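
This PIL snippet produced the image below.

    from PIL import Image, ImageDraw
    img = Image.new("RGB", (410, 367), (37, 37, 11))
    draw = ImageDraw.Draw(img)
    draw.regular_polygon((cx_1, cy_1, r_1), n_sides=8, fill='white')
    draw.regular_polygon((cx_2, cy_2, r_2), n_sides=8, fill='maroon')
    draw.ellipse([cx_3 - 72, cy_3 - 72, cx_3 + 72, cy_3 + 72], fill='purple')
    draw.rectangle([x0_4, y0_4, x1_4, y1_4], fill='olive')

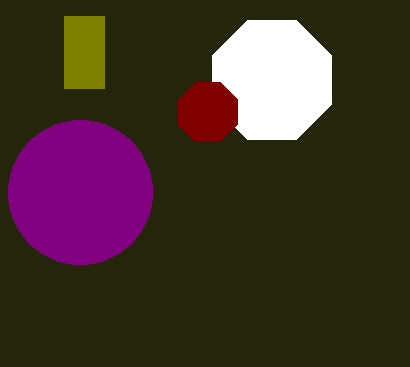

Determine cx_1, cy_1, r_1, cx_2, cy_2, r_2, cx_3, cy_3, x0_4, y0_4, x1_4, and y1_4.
cx_1 = 272, cy_1 = 80, r_1 = 64, cx_2 = 208, cy_2 = 112, r_2 = 32, cx_3 = 80, cy_3 = 192, x0_4 = 64, y0_4 = 16, x1_4 = 104, y1_4 = 88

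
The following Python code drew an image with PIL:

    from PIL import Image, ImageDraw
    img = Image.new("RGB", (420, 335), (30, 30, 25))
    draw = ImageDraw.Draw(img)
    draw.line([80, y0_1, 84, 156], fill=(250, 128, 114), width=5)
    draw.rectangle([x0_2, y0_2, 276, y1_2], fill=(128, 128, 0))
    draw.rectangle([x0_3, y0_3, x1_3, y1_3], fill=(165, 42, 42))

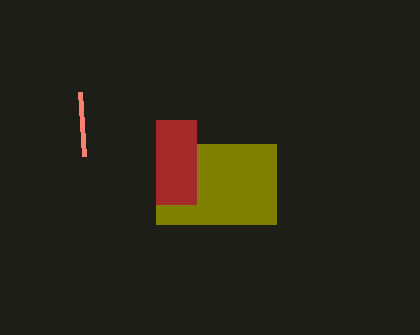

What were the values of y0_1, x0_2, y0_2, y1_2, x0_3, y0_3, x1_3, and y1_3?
y0_1 = 92
x0_2 = 156
y0_2 = 144
y1_2 = 224
x0_3 = 156
y0_3 = 120
x1_3 = 196
y1_3 = 204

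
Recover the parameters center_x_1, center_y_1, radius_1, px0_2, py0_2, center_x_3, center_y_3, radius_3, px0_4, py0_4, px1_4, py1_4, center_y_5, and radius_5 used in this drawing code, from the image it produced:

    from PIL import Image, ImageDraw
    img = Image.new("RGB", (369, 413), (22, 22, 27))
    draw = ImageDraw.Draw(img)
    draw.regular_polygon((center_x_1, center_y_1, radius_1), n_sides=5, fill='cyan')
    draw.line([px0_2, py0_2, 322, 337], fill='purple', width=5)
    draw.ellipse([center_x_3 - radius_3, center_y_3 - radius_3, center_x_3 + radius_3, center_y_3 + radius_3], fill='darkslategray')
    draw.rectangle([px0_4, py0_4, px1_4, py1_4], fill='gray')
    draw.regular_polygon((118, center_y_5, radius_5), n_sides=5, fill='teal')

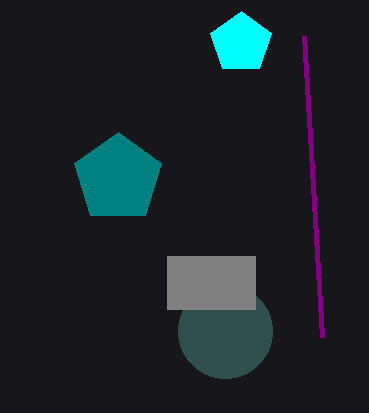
center_x_1 = 241; center_y_1 = 43; radius_1 = 32; px0_2 = 304; py0_2 = 36; center_x_3 = 225; center_y_3 = 331; radius_3 = 47; px0_4 = 167; py0_4 = 256; px1_4 = 255; py1_4 = 309; center_y_5 = 178; radius_5 = 46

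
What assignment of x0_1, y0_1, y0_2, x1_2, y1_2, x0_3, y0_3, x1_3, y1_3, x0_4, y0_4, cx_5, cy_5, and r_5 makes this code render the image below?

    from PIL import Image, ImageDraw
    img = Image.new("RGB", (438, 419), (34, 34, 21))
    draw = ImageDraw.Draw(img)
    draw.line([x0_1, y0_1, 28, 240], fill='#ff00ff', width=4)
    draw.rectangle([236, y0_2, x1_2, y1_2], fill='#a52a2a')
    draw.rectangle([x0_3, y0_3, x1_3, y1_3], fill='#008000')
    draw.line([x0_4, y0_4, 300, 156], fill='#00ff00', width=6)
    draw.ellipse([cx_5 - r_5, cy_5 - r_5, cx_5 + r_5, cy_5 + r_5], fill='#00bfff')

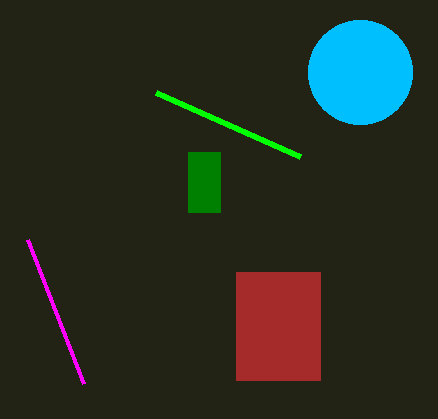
x0_1 = 84
y0_1 = 384
y0_2 = 272
x1_2 = 320
y1_2 = 380
x0_3 = 188
y0_3 = 152
x1_3 = 220
y1_3 = 212
x0_4 = 156
y0_4 = 92
cx_5 = 360
cy_5 = 72
r_5 = 52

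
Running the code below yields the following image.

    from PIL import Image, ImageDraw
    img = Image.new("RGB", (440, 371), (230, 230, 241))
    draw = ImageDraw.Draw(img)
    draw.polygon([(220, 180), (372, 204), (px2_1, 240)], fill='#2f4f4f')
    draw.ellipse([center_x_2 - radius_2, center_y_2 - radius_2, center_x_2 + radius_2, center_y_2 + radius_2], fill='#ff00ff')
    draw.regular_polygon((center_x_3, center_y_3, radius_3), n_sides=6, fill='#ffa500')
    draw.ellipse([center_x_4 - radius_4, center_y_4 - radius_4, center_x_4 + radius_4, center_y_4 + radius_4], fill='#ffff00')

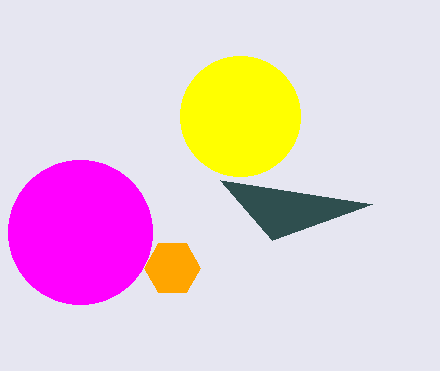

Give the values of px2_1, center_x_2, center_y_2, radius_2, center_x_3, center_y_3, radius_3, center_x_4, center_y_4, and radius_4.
px2_1 = 272; center_x_2 = 80; center_y_2 = 232; radius_2 = 72; center_x_3 = 172; center_y_3 = 268; radius_3 = 28; center_x_4 = 240; center_y_4 = 116; radius_4 = 60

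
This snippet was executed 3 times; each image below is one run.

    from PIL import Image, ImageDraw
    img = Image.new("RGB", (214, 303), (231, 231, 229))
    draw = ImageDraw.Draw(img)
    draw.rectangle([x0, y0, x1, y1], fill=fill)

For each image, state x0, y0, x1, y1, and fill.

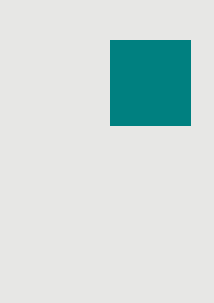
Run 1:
x0 = 110
y0 = 40
x1 = 190
y1 = 125
fill = 'teal'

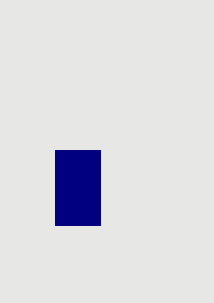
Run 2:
x0 = 55, y0 = 150, x1 = 100, y1 = 225, fill = 'navy'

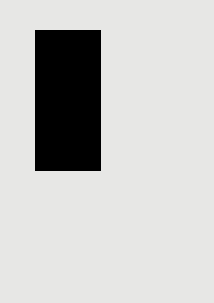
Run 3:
x0 = 35; y0 = 30; x1 = 100; y1 = 170; fill = 'black'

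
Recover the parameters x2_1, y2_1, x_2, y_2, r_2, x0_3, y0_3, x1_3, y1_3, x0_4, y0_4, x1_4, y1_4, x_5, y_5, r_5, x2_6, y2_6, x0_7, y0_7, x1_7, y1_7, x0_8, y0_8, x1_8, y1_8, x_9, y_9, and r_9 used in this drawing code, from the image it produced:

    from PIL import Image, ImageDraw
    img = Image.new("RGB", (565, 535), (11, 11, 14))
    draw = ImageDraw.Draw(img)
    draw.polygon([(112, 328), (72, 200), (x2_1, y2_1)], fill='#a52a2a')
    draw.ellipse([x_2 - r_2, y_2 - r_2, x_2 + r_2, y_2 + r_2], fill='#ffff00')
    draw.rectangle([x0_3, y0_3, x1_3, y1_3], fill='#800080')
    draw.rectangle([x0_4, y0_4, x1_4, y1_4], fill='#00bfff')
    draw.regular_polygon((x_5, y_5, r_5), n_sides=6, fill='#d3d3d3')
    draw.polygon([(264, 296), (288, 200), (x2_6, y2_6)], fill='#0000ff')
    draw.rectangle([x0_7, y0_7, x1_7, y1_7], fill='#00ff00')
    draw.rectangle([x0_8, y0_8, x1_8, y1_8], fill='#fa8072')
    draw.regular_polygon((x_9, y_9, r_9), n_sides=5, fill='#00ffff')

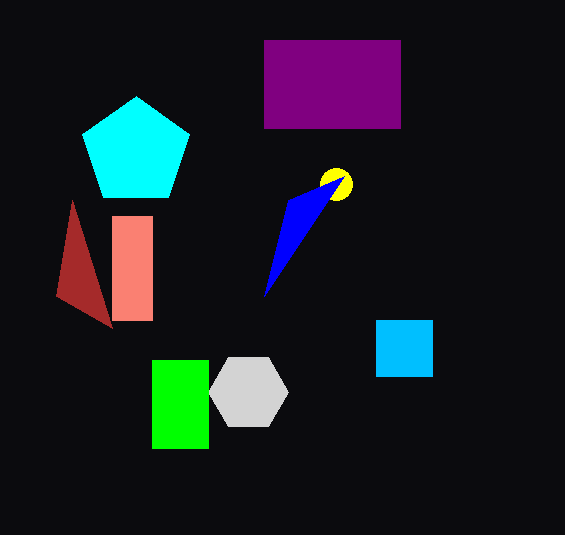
x2_1 = 56, y2_1 = 296, x_2 = 336, y_2 = 184, r_2 = 16, x0_3 = 264, y0_3 = 40, x1_3 = 400, y1_3 = 128, x0_4 = 376, y0_4 = 320, x1_4 = 432, y1_4 = 376, x_5 = 248, y_5 = 392, r_5 = 40, x2_6 = 344, y2_6 = 176, x0_7 = 152, y0_7 = 360, x1_7 = 208, y1_7 = 448, x0_8 = 112, y0_8 = 216, x1_8 = 152, y1_8 = 320, x_9 = 136, y_9 = 152, r_9 = 56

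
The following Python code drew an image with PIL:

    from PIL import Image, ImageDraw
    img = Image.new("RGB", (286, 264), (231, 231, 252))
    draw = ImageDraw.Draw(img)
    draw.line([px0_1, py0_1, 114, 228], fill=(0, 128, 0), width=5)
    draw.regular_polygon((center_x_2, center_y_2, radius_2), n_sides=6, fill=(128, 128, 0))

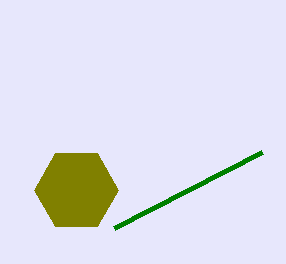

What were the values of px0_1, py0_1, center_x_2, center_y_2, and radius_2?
px0_1 = 262; py0_1 = 152; center_x_2 = 76; center_y_2 = 190; radius_2 = 42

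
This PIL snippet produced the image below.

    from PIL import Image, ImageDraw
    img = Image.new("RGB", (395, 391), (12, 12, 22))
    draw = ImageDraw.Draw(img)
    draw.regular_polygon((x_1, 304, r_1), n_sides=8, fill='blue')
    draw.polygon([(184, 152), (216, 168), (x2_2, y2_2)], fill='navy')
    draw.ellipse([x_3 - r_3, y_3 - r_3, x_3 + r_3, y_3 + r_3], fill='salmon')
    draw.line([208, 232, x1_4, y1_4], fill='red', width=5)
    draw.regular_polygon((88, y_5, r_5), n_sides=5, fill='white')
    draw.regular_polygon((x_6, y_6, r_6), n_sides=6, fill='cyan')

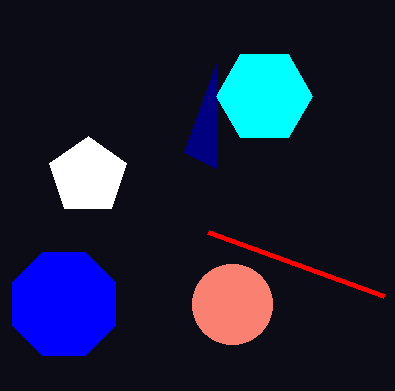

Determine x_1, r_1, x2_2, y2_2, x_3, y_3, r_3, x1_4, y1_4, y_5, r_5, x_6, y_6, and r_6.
x_1 = 64, r_1 = 56, x2_2 = 216, y2_2 = 64, x_3 = 232, y_3 = 304, r_3 = 40, x1_4 = 384, y1_4 = 296, y_5 = 176, r_5 = 40, x_6 = 264, y_6 = 96, r_6 = 48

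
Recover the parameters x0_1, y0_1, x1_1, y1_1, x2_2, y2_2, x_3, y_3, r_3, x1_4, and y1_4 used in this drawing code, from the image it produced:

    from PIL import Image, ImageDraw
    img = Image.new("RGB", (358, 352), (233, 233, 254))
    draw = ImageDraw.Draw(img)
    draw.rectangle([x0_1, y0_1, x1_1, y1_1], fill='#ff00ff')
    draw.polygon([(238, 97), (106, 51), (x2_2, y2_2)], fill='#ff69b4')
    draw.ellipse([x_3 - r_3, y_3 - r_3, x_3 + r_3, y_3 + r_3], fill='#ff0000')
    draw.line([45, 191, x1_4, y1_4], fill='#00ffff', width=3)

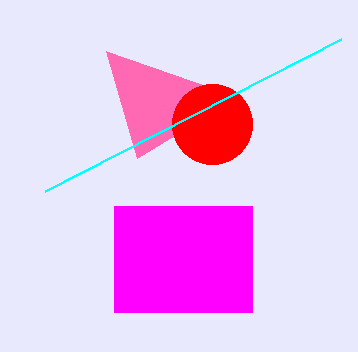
x0_1 = 114; y0_1 = 206; x1_1 = 252; y1_1 = 312; x2_2 = 137; y2_2 = 158; x_3 = 212; y_3 = 124; r_3 = 40; x1_4 = 341; y1_4 = 39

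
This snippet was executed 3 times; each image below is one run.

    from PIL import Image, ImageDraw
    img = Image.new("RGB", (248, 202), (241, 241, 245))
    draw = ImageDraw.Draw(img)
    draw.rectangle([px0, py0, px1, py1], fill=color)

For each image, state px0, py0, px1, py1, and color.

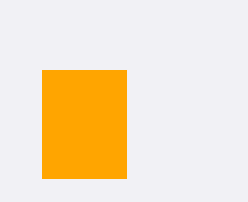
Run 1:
px0 = 42, py0 = 70, px1 = 126, py1 = 178, color = 'orange'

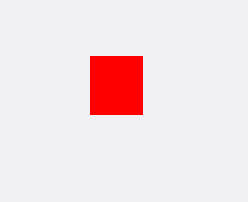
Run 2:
px0 = 90
py0 = 56
px1 = 142
py1 = 114
color = 'red'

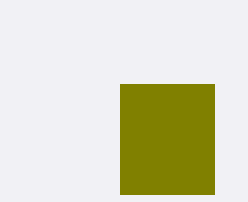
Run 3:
px0 = 120, py0 = 84, px1 = 214, py1 = 194, color = 'olive'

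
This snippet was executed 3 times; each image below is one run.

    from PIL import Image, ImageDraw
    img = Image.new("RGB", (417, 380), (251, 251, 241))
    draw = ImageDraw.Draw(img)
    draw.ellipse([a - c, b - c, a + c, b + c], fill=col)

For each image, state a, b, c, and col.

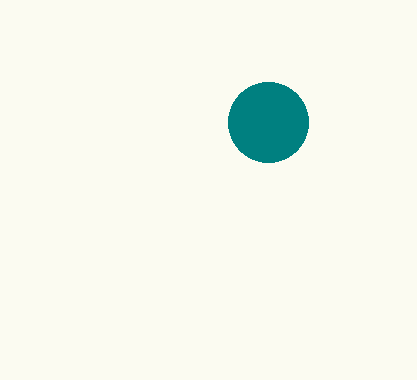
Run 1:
a = 268, b = 122, c = 40, col = 'teal'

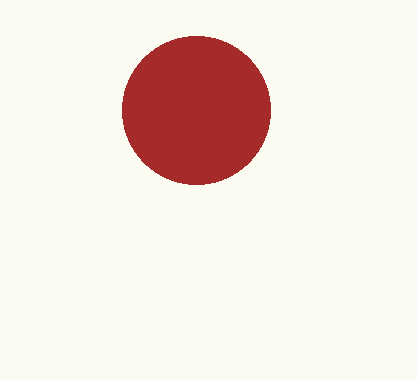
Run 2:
a = 196, b = 110, c = 74, col = 'brown'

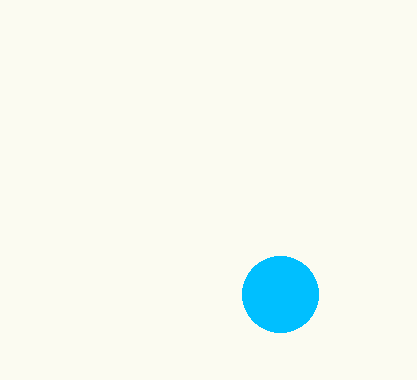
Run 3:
a = 280
b = 294
c = 38
col = 'deepskyblue'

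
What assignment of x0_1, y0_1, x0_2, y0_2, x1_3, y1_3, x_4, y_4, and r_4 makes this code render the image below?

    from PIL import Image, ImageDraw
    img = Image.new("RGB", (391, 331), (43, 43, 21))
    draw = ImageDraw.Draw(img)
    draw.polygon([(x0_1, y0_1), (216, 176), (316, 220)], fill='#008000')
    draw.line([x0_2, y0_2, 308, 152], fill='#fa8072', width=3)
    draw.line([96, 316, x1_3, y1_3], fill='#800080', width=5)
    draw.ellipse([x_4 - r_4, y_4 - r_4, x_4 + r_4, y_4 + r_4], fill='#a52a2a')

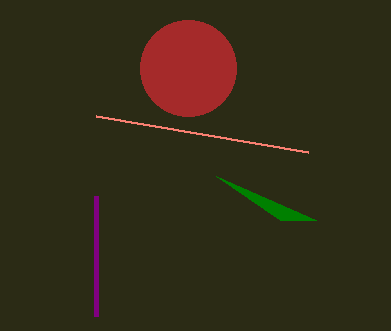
x0_1 = 280, y0_1 = 220, x0_2 = 96, y0_2 = 116, x1_3 = 96, y1_3 = 196, x_4 = 188, y_4 = 68, r_4 = 48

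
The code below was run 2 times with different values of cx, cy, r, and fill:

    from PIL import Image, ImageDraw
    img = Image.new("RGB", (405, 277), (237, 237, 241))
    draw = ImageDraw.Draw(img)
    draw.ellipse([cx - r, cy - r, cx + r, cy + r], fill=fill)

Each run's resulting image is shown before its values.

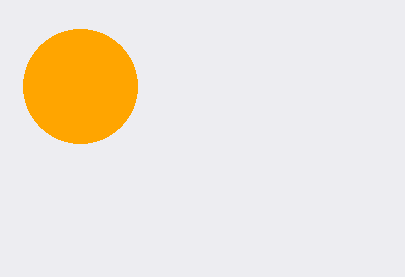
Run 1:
cx = 80
cy = 86
r = 57
fill = 'orange'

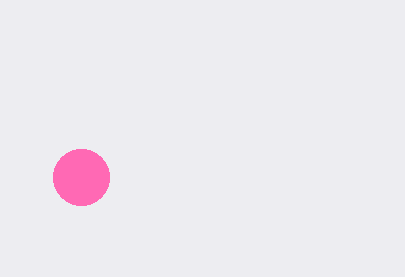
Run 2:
cx = 81, cy = 177, r = 28, fill = 'hotpink'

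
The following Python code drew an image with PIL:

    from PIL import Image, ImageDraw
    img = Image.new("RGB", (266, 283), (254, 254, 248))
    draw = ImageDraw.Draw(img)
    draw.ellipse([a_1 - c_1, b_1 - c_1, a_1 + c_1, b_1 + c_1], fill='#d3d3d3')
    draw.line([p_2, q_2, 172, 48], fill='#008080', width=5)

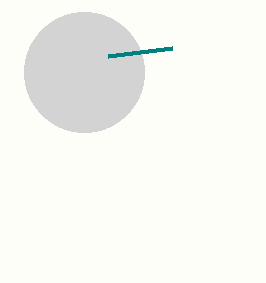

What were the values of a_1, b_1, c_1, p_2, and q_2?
a_1 = 84
b_1 = 72
c_1 = 60
p_2 = 108
q_2 = 56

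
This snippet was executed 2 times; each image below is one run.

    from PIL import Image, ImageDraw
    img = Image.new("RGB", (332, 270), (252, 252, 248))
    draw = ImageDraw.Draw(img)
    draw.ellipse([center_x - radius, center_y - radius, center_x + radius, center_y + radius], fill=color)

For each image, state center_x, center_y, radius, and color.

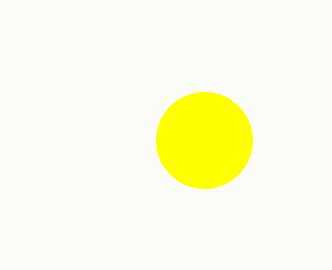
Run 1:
center_x = 204
center_y = 140
radius = 48
color = 'yellow'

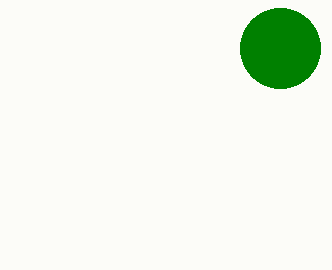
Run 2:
center_x = 280, center_y = 48, radius = 40, color = 'green'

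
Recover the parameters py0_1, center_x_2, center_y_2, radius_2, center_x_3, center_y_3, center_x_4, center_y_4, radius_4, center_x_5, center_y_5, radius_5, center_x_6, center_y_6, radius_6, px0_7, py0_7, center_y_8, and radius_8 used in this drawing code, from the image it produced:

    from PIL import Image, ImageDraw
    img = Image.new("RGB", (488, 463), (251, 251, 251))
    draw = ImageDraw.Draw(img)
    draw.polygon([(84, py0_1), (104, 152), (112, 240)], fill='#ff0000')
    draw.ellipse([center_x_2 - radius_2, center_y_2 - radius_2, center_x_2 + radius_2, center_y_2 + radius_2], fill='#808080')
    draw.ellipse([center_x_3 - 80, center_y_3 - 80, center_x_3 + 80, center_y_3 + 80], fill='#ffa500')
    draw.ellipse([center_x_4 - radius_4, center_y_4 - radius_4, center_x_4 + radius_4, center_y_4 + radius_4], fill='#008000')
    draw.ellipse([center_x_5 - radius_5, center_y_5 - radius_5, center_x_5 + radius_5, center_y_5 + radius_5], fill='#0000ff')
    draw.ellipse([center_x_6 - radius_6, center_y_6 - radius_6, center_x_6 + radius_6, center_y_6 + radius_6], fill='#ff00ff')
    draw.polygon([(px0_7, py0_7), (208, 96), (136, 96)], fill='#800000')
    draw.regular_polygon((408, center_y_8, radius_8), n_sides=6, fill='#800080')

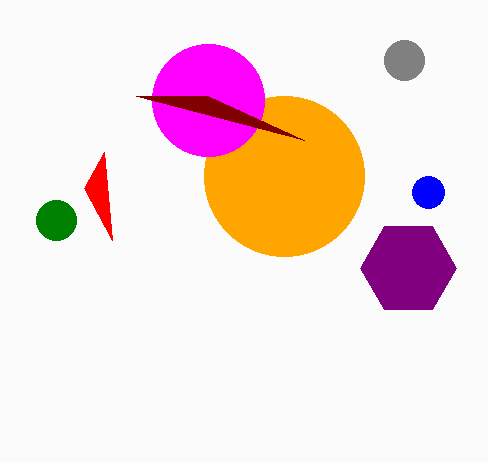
py0_1 = 188
center_x_2 = 404
center_y_2 = 60
radius_2 = 20
center_x_3 = 284
center_y_3 = 176
center_x_4 = 56
center_y_4 = 220
radius_4 = 20
center_x_5 = 428
center_y_5 = 192
radius_5 = 16
center_x_6 = 208
center_y_6 = 100
radius_6 = 56
px0_7 = 304
py0_7 = 140
center_y_8 = 268
radius_8 = 48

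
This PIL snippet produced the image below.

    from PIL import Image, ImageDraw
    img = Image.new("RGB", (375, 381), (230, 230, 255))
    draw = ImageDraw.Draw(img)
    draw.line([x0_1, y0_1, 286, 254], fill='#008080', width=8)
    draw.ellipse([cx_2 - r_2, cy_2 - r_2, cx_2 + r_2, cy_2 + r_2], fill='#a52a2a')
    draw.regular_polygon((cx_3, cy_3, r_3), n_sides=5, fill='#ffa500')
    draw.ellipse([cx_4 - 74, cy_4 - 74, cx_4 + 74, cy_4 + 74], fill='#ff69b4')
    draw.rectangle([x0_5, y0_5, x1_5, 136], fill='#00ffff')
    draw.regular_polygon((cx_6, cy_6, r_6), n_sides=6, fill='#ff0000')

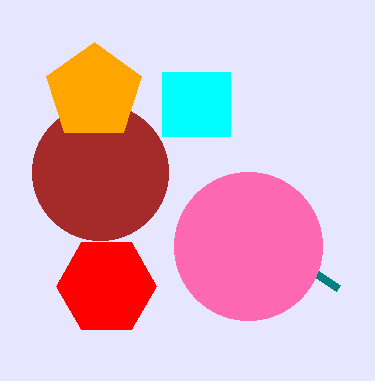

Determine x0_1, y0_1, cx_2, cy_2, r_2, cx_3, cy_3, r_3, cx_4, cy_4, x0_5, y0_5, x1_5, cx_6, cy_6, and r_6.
x0_1 = 338, y0_1 = 288, cx_2 = 100, cy_2 = 172, r_2 = 68, cx_3 = 94, cy_3 = 92, r_3 = 50, cx_4 = 248, cy_4 = 246, x0_5 = 162, y0_5 = 72, x1_5 = 230, cx_6 = 106, cy_6 = 286, r_6 = 50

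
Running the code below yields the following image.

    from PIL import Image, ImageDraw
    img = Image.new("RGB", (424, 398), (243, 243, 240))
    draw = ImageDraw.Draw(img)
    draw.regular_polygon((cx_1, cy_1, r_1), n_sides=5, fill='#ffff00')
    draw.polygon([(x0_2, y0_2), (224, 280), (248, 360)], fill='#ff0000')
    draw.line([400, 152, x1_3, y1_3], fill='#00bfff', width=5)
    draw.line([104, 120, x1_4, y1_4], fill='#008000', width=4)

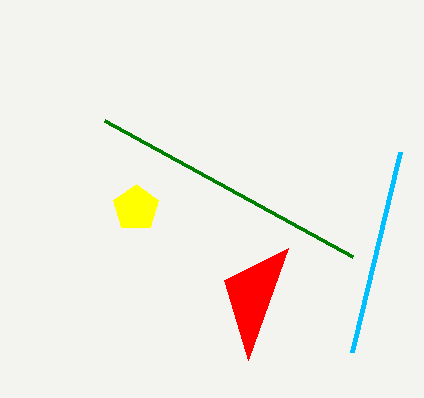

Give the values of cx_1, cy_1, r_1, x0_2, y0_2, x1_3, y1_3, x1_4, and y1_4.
cx_1 = 136; cy_1 = 208; r_1 = 24; x0_2 = 288; y0_2 = 248; x1_3 = 352; y1_3 = 352; x1_4 = 352; y1_4 = 256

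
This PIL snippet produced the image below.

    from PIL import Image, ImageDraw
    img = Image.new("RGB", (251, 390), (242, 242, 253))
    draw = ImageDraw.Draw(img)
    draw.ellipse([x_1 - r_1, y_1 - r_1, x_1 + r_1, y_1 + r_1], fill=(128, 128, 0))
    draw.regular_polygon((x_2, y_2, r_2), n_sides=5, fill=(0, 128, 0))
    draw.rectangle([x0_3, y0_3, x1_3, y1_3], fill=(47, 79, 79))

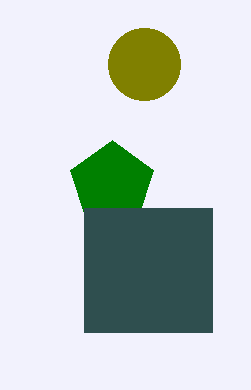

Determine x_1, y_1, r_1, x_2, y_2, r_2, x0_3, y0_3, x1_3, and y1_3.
x_1 = 144
y_1 = 64
r_1 = 36
x_2 = 112
y_2 = 184
r_2 = 44
x0_3 = 84
y0_3 = 208
x1_3 = 212
y1_3 = 332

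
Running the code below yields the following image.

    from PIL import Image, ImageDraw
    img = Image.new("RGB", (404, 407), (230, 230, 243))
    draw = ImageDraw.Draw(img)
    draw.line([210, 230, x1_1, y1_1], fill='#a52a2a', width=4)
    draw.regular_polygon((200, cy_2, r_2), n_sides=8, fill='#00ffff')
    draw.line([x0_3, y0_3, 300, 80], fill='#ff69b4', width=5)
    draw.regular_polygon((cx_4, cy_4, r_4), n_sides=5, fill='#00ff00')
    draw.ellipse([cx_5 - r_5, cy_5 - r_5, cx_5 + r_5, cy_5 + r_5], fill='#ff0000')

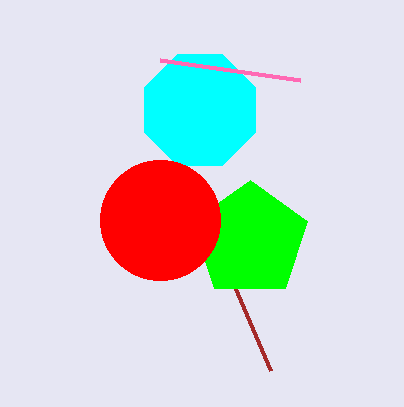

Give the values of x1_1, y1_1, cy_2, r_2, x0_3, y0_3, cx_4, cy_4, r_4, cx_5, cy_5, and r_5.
x1_1 = 270; y1_1 = 370; cy_2 = 110; r_2 = 60; x0_3 = 160; y0_3 = 60; cx_4 = 250; cy_4 = 240; r_4 = 60; cx_5 = 160; cy_5 = 220; r_5 = 60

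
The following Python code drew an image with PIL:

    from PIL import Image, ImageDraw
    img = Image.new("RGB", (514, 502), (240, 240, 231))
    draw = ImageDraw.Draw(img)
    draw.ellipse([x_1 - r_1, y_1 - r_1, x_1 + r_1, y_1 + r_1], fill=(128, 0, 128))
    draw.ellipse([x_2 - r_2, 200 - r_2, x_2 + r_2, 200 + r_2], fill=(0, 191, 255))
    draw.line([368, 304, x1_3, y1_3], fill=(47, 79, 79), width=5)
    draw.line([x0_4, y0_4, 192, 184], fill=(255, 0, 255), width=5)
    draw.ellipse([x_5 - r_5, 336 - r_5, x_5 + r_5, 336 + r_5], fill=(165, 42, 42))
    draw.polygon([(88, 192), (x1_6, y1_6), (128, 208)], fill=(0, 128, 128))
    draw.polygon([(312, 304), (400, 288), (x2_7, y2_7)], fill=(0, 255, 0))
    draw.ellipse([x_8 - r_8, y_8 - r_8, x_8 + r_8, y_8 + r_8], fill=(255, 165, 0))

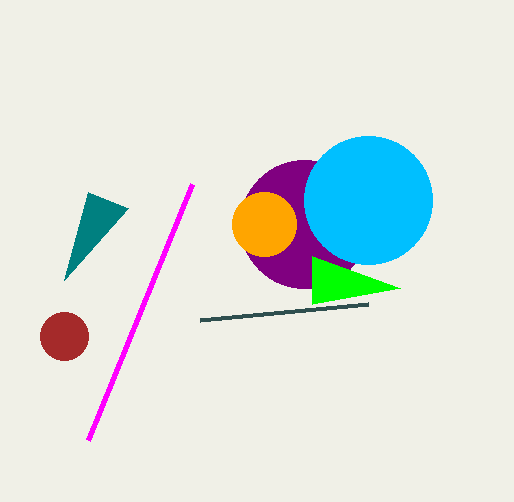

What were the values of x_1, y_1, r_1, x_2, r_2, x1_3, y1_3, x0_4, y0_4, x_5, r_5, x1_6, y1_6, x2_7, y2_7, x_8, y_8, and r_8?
x_1 = 304
y_1 = 224
r_1 = 64
x_2 = 368
r_2 = 64
x1_3 = 200
y1_3 = 320
x0_4 = 88
y0_4 = 440
x_5 = 64
r_5 = 24
x1_6 = 64
y1_6 = 280
x2_7 = 312
y2_7 = 256
x_8 = 264
y_8 = 224
r_8 = 32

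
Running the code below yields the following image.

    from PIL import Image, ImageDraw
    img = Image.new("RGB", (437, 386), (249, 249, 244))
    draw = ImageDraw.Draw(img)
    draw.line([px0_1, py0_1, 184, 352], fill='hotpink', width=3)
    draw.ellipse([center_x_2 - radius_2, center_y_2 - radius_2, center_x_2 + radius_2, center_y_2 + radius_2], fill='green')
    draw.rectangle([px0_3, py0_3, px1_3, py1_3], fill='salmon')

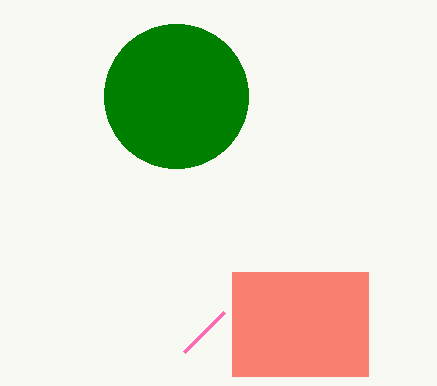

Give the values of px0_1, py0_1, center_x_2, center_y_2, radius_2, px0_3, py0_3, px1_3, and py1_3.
px0_1 = 224; py0_1 = 312; center_x_2 = 176; center_y_2 = 96; radius_2 = 72; px0_3 = 232; py0_3 = 272; px1_3 = 368; py1_3 = 376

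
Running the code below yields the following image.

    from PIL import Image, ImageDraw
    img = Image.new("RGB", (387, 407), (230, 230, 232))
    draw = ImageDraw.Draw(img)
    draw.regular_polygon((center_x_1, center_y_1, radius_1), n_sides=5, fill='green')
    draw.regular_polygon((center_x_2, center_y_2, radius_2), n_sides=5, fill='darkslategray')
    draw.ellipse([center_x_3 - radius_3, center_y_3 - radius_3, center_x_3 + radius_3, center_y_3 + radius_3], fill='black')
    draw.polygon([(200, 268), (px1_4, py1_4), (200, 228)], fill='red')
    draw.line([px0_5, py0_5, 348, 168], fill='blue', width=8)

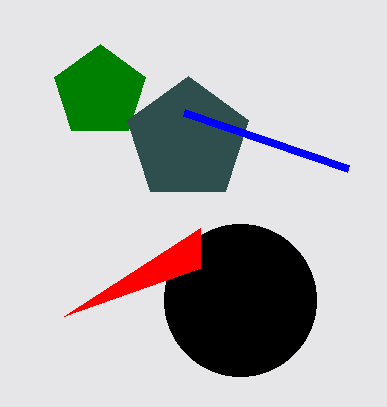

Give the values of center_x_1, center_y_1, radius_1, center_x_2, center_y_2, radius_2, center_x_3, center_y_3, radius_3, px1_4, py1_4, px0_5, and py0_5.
center_x_1 = 100
center_y_1 = 92
radius_1 = 48
center_x_2 = 188
center_y_2 = 140
radius_2 = 64
center_x_3 = 240
center_y_3 = 300
radius_3 = 76
px1_4 = 64
py1_4 = 316
px0_5 = 184
py0_5 = 112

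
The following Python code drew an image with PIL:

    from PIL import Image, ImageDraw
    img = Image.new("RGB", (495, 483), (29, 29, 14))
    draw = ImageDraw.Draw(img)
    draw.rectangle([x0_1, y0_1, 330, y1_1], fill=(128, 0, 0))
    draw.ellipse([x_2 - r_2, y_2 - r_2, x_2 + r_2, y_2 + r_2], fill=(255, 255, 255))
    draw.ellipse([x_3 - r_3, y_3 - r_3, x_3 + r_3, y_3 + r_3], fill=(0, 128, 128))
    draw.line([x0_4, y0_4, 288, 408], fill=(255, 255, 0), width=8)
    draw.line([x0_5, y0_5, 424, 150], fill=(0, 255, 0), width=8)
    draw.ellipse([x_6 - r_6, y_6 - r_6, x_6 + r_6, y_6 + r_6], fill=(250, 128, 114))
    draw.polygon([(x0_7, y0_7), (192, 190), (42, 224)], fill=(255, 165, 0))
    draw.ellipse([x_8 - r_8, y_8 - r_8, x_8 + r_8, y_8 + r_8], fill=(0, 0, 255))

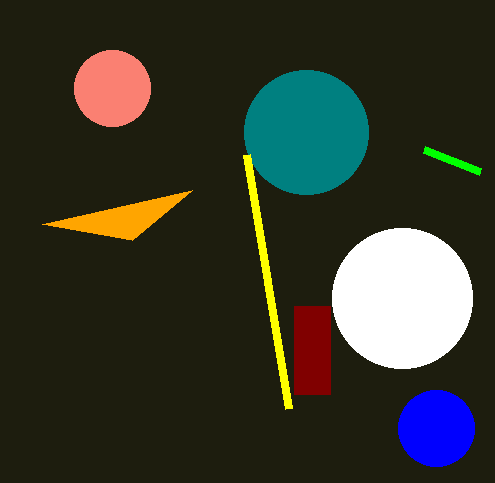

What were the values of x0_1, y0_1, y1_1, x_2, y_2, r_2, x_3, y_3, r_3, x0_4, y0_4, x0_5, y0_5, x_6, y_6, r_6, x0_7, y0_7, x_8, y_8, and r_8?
x0_1 = 294, y0_1 = 306, y1_1 = 394, x_2 = 402, y_2 = 298, r_2 = 70, x_3 = 306, y_3 = 132, r_3 = 62, x0_4 = 246, y0_4 = 154, x0_5 = 480, y0_5 = 172, x_6 = 112, y_6 = 88, r_6 = 38, x0_7 = 132, y0_7 = 240, x_8 = 436, y_8 = 428, r_8 = 38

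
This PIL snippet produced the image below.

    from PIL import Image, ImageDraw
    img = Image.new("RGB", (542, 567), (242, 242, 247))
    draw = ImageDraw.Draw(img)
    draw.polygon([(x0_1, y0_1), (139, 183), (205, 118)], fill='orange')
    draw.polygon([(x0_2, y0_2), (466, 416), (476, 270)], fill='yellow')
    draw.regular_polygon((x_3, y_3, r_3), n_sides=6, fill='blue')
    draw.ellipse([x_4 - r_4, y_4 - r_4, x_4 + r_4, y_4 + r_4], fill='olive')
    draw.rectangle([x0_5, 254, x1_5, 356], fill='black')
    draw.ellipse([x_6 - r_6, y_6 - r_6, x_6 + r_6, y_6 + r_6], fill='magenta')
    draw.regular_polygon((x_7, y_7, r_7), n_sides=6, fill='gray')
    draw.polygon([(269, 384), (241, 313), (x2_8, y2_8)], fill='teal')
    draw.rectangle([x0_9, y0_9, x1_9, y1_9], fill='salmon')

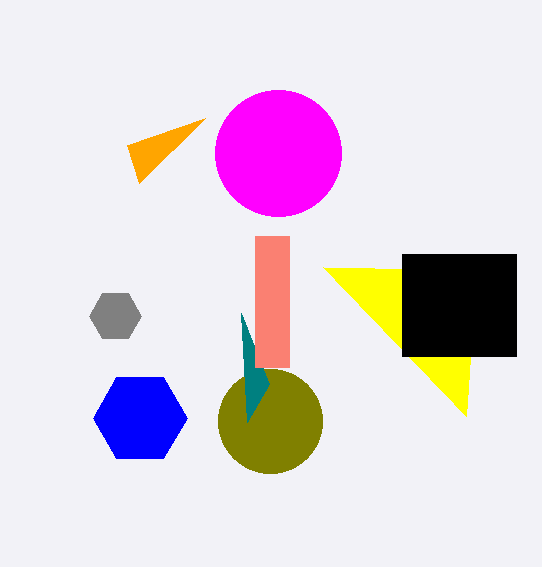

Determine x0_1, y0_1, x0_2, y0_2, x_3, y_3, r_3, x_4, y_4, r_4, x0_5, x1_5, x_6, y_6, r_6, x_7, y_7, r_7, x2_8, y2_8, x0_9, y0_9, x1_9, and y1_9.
x0_1 = 127; y0_1 = 145; x0_2 = 323; y0_2 = 267; x_3 = 140; y_3 = 418; r_3 = 47; x_4 = 270; y_4 = 421; r_4 = 52; x0_5 = 402; x1_5 = 516; x_6 = 278; y_6 = 153; r_6 = 63; x_7 = 115; y_7 = 316; r_7 = 26; x2_8 = 247; y2_8 = 422; x0_9 = 255; y0_9 = 236; x1_9 = 289; y1_9 = 367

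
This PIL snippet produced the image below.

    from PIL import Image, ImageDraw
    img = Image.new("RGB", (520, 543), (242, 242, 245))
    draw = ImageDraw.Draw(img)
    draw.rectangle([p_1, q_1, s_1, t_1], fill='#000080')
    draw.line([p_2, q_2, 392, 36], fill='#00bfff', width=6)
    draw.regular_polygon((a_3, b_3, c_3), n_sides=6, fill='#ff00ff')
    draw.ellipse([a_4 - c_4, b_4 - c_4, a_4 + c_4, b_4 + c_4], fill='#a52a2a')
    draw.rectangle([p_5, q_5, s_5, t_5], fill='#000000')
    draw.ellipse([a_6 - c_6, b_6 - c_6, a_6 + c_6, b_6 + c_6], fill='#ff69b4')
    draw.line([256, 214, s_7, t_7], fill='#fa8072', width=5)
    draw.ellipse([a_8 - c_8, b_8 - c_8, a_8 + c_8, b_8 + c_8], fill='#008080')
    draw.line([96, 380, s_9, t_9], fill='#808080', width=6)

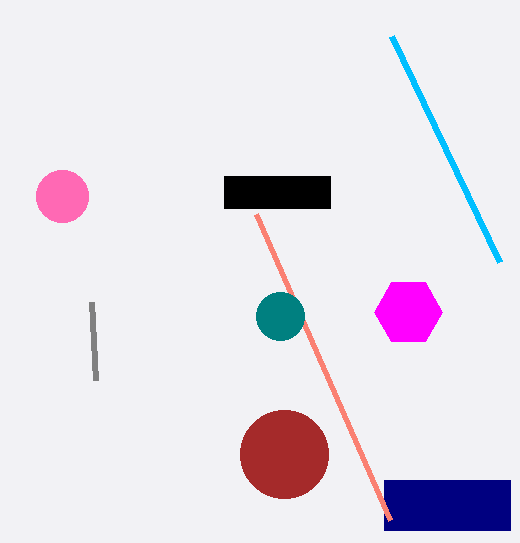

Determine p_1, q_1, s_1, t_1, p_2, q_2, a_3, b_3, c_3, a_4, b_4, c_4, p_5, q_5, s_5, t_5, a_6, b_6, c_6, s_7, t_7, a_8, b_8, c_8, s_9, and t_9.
p_1 = 384
q_1 = 480
s_1 = 510
t_1 = 530
p_2 = 500
q_2 = 262
a_3 = 408
b_3 = 312
c_3 = 34
a_4 = 284
b_4 = 454
c_4 = 44
p_5 = 224
q_5 = 176
s_5 = 330
t_5 = 208
a_6 = 62
b_6 = 196
c_6 = 26
s_7 = 390
t_7 = 520
a_8 = 280
b_8 = 316
c_8 = 24
s_9 = 92
t_9 = 302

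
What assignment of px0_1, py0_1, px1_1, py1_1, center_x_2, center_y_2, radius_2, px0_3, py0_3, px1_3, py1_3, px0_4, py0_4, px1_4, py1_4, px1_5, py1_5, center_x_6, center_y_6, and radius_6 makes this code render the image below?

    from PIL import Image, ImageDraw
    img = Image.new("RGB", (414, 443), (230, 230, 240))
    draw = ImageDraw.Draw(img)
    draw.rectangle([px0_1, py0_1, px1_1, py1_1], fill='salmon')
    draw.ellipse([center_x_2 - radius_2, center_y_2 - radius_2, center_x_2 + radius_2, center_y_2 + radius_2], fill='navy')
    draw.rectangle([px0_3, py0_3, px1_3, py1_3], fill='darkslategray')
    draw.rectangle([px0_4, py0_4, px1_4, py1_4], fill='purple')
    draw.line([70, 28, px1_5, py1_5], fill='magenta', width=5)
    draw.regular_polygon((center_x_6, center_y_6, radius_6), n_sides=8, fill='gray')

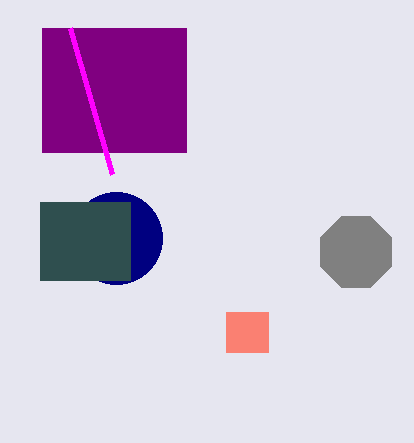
px0_1 = 226
py0_1 = 312
px1_1 = 268
py1_1 = 352
center_x_2 = 116
center_y_2 = 238
radius_2 = 46
px0_3 = 40
py0_3 = 202
px1_3 = 130
py1_3 = 280
px0_4 = 42
py0_4 = 28
px1_4 = 186
py1_4 = 152
px1_5 = 112
py1_5 = 174
center_x_6 = 356
center_y_6 = 252
radius_6 = 38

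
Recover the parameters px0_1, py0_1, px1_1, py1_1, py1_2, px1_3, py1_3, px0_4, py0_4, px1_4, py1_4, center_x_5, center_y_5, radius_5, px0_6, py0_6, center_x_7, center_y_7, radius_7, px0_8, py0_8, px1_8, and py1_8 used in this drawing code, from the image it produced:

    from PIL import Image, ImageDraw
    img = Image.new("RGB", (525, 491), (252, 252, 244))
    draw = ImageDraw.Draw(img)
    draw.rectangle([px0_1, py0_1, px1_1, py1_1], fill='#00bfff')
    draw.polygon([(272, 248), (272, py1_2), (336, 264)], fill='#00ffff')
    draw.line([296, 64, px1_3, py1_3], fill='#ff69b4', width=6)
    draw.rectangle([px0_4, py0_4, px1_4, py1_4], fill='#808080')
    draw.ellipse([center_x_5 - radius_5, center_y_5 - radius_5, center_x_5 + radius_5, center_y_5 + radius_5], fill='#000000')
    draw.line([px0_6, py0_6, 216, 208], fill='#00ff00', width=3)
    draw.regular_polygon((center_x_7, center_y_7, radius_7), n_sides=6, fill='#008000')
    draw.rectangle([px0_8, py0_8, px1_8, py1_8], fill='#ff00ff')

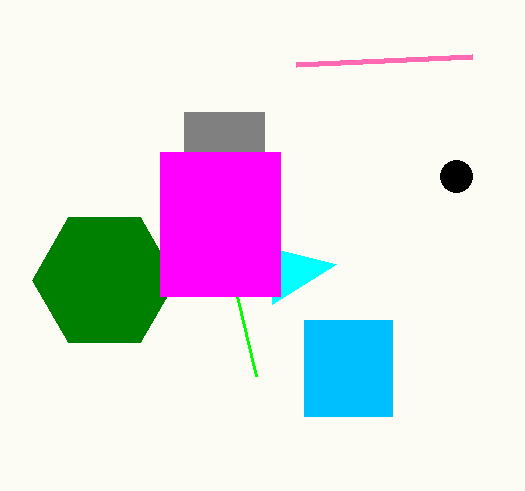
px0_1 = 304; py0_1 = 320; px1_1 = 392; py1_1 = 416; py1_2 = 304; px1_3 = 472; py1_3 = 56; px0_4 = 184; py0_4 = 112; px1_4 = 264; py1_4 = 152; center_x_5 = 456; center_y_5 = 176; radius_5 = 16; px0_6 = 256; py0_6 = 376; center_x_7 = 104; center_y_7 = 280; radius_7 = 72; px0_8 = 160; py0_8 = 152; px1_8 = 280; py1_8 = 296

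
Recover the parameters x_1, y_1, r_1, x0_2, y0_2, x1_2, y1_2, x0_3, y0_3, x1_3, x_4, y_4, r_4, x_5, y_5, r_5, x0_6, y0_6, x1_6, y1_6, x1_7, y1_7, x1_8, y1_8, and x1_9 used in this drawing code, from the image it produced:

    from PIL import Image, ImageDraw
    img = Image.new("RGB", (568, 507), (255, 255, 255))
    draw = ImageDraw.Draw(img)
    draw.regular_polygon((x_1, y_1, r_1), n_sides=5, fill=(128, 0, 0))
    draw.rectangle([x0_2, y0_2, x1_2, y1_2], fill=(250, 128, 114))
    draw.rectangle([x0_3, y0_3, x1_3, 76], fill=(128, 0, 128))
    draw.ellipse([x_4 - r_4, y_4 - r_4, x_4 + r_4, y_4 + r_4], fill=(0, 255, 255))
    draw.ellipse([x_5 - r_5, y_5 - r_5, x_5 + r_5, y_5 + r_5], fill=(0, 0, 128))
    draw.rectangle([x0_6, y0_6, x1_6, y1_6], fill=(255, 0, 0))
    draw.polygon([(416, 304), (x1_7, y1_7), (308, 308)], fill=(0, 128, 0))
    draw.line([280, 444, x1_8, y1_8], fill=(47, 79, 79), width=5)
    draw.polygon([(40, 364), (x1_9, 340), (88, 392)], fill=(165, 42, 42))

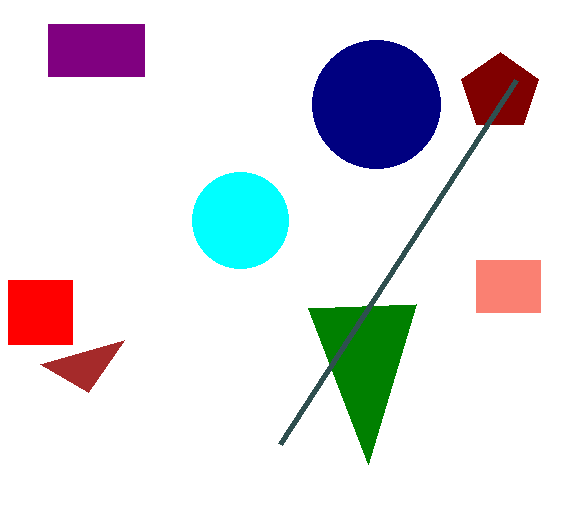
x_1 = 500; y_1 = 92; r_1 = 40; x0_2 = 476; y0_2 = 260; x1_2 = 540; y1_2 = 312; x0_3 = 48; y0_3 = 24; x1_3 = 144; x_4 = 240; y_4 = 220; r_4 = 48; x_5 = 376; y_5 = 104; r_5 = 64; x0_6 = 8; y0_6 = 280; x1_6 = 72; y1_6 = 344; x1_7 = 368; y1_7 = 464; x1_8 = 516; y1_8 = 80; x1_9 = 124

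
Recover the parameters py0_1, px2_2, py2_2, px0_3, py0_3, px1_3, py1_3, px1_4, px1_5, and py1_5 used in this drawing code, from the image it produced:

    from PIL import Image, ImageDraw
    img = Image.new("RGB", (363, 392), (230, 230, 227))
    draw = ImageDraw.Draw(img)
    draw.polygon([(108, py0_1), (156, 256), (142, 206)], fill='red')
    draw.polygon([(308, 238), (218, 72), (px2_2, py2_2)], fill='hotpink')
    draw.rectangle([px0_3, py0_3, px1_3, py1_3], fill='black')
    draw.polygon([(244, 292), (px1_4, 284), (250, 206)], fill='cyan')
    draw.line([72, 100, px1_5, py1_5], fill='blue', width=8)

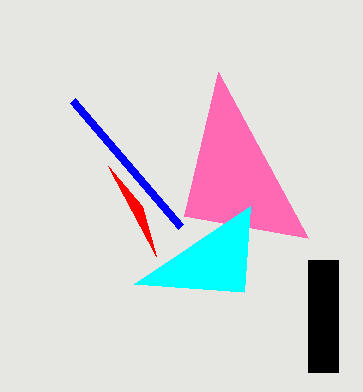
py0_1 = 166
px2_2 = 184
py2_2 = 216
px0_3 = 308
py0_3 = 260
px1_3 = 338
py1_3 = 372
px1_4 = 134
px1_5 = 180
py1_5 = 226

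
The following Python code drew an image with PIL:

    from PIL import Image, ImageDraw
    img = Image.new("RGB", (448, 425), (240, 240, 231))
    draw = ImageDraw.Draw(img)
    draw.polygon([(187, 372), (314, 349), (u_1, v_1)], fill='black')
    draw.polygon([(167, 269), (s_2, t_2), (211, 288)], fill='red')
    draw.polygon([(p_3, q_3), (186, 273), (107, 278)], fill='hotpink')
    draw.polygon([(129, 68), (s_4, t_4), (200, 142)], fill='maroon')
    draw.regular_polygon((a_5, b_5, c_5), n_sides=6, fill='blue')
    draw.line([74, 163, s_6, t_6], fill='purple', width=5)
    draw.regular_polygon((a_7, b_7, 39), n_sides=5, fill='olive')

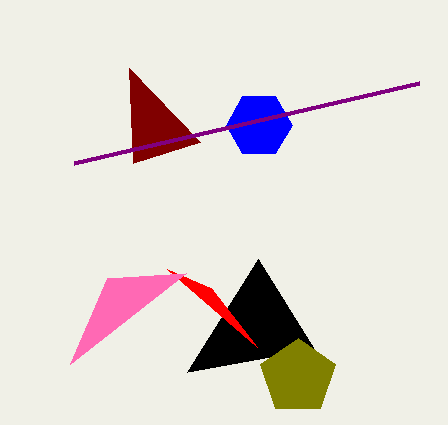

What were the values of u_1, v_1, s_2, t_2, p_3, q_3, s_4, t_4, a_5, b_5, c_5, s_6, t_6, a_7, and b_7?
u_1 = 258
v_1 = 259
s_2 = 257
t_2 = 347
p_3 = 70
q_3 = 364
s_4 = 133
t_4 = 163
a_5 = 259
b_5 = 125
c_5 = 33
s_6 = 419
t_6 = 83
a_7 = 298
b_7 = 377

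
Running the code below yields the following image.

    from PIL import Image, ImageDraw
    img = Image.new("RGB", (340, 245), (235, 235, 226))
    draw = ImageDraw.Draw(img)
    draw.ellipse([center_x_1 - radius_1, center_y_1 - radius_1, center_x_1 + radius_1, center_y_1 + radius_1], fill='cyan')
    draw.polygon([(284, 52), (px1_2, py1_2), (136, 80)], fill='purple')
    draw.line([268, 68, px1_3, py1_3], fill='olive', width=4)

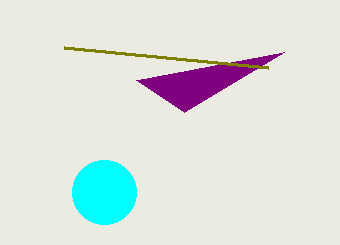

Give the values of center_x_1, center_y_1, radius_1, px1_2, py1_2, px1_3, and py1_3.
center_x_1 = 104; center_y_1 = 192; radius_1 = 32; px1_2 = 184; py1_2 = 112; px1_3 = 64; py1_3 = 48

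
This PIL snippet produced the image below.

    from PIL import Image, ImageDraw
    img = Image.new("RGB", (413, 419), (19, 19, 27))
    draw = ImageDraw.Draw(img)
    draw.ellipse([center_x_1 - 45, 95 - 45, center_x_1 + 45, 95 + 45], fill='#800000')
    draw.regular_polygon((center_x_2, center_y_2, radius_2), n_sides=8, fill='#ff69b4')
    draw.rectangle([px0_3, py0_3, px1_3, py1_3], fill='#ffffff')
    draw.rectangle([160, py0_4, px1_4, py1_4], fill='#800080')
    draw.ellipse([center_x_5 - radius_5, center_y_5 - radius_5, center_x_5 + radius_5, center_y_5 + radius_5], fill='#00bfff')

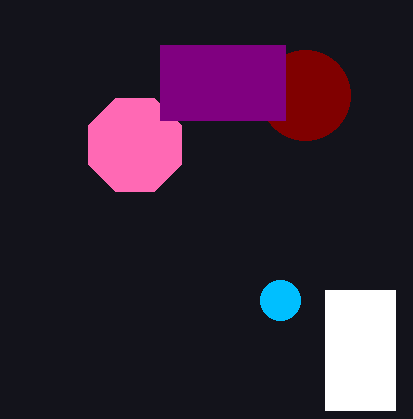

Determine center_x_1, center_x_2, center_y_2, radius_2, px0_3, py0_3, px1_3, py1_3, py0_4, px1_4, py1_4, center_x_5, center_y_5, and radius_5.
center_x_1 = 305; center_x_2 = 135; center_y_2 = 145; radius_2 = 50; px0_3 = 325; py0_3 = 290; px1_3 = 395; py1_3 = 410; py0_4 = 45; px1_4 = 285; py1_4 = 120; center_x_5 = 280; center_y_5 = 300; radius_5 = 20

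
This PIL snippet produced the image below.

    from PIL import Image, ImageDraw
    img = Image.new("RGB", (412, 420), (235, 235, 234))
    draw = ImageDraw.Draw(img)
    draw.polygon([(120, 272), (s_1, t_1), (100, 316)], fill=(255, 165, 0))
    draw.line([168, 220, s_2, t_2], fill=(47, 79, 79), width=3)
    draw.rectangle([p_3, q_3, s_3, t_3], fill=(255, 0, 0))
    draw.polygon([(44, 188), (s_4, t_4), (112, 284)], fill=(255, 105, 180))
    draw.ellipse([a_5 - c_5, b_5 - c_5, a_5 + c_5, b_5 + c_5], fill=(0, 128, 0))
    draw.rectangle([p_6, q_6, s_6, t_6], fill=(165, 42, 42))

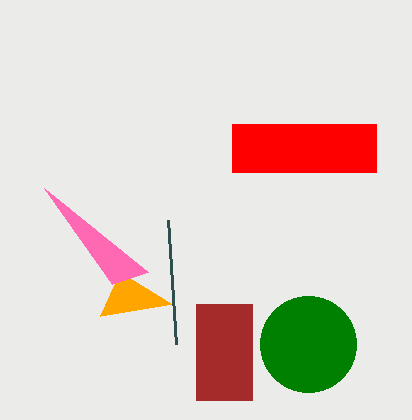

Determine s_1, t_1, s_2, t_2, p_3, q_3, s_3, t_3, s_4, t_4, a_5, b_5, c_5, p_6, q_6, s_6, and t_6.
s_1 = 172, t_1 = 304, s_2 = 176, t_2 = 344, p_3 = 232, q_3 = 124, s_3 = 376, t_3 = 172, s_4 = 148, t_4 = 272, a_5 = 308, b_5 = 344, c_5 = 48, p_6 = 196, q_6 = 304, s_6 = 252, t_6 = 400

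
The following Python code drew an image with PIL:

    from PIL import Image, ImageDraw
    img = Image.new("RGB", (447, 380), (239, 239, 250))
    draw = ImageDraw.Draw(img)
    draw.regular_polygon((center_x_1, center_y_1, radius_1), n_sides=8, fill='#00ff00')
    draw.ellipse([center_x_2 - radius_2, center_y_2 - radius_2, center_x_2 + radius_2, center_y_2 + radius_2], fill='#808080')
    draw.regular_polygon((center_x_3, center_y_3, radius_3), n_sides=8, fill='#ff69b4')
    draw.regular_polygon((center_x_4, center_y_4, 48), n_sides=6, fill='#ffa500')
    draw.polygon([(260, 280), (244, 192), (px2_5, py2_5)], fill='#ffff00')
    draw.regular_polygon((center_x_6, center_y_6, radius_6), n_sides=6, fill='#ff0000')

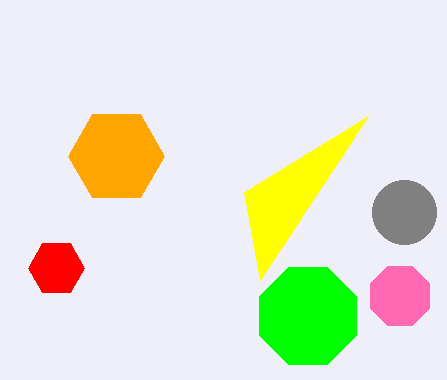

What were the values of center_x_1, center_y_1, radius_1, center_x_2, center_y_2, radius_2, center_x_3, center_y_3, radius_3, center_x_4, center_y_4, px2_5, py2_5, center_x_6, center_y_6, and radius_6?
center_x_1 = 308, center_y_1 = 316, radius_1 = 52, center_x_2 = 404, center_y_2 = 212, radius_2 = 32, center_x_3 = 400, center_y_3 = 296, radius_3 = 32, center_x_4 = 116, center_y_4 = 156, px2_5 = 368, py2_5 = 116, center_x_6 = 56, center_y_6 = 268, radius_6 = 28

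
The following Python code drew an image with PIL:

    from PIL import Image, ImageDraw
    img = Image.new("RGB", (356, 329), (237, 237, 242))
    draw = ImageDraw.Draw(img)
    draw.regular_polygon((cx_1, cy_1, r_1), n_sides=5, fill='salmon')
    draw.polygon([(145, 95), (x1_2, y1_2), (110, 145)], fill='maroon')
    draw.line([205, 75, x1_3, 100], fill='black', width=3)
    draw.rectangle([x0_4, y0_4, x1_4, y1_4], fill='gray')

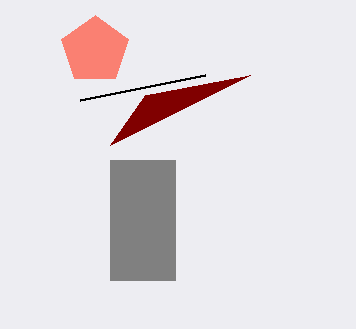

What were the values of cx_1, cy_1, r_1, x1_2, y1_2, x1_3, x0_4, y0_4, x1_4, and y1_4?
cx_1 = 95
cy_1 = 50
r_1 = 35
x1_2 = 250
y1_2 = 75
x1_3 = 80
x0_4 = 110
y0_4 = 160
x1_4 = 175
y1_4 = 280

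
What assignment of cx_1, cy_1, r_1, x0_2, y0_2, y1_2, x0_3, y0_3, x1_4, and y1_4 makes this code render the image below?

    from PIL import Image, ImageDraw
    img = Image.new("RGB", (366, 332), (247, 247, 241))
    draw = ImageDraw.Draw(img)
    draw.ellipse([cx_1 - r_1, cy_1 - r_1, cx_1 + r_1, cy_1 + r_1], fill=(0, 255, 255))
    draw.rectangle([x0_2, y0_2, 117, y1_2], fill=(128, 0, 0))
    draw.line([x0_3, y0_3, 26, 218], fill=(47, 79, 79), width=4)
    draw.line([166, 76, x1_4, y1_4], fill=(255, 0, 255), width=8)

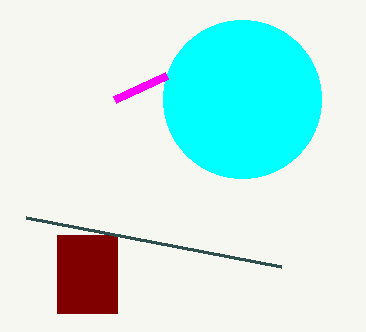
cx_1 = 242; cy_1 = 99; r_1 = 79; x0_2 = 57; y0_2 = 235; y1_2 = 313; x0_3 = 281; y0_3 = 267; x1_4 = 114; y1_4 = 100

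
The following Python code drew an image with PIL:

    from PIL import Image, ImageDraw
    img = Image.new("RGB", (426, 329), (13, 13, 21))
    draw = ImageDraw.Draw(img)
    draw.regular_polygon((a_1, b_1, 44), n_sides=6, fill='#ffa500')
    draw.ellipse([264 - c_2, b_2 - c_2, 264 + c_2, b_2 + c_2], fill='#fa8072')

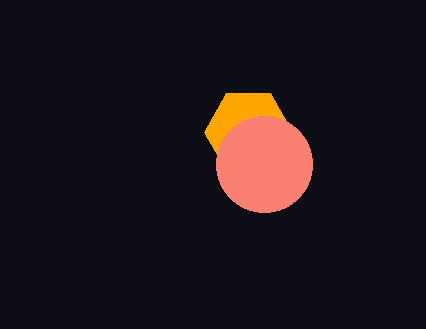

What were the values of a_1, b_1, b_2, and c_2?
a_1 = 248
b_1 = 132
b_2 = 164
c_2 = 48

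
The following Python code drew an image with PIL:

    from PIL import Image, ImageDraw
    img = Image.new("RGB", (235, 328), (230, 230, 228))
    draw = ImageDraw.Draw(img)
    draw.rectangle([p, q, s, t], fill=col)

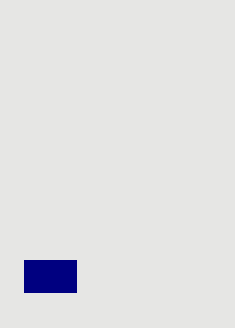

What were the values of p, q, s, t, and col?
p = 24
q = 260
s = 76
t = 292
col = 'navy'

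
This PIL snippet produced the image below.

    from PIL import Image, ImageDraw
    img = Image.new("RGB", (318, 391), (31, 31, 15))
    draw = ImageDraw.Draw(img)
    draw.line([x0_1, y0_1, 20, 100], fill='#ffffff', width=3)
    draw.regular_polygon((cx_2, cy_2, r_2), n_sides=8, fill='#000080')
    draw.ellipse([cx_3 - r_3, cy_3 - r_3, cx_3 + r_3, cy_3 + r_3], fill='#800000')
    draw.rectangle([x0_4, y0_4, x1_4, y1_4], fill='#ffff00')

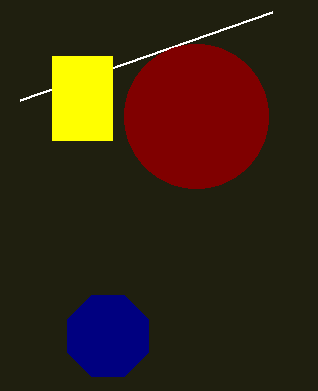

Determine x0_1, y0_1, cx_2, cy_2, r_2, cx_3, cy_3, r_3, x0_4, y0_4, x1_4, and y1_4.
x0_1 = 272
y0_1 = 12
cx_2 = 108
cy_2 = 336
r_2 = 44
cx_3 = 196
cy_3 = 116
r_3 = 72
x0_4 = 52
y0_4 = 56
x1_4 = 112
y1_4 = 140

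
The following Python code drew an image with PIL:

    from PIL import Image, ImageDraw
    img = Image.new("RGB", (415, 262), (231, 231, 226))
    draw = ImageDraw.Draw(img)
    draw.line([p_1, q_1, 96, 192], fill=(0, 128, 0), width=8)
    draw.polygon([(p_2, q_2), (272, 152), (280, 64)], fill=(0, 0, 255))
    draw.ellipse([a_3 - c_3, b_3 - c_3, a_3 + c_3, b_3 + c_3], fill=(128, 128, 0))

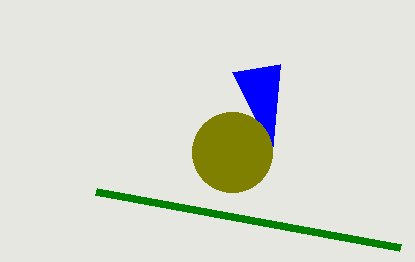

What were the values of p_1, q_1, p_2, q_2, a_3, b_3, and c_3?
p_1 = 400, q_1 = 248, p_2 = 232, q_2 = 72, a_3 = 232, b_3 = 152, c_3 = 40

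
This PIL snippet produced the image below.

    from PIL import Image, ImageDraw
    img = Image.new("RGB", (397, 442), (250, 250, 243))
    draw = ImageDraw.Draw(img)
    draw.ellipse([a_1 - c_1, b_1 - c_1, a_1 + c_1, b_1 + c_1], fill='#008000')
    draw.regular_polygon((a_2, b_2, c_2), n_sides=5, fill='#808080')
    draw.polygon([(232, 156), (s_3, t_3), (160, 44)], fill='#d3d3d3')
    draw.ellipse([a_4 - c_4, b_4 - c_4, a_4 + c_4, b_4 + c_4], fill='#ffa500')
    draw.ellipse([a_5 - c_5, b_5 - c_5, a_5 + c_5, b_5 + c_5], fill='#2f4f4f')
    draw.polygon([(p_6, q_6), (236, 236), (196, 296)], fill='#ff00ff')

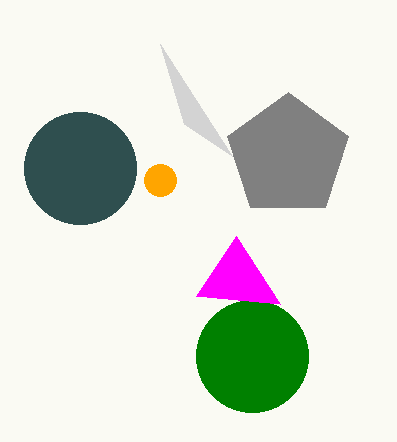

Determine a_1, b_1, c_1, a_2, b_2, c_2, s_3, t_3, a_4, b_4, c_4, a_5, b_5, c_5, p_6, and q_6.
a_1 = 252, b_1 = 356, c_1 = 56, a_2 = 288, b_2 = 156, c_2 = 64, s_3 = 184, t_3 = 124, a_4 = 160, b_4 = 180, c_4 = 16, a_5 = 80, b_5 = 168, c_5 = 56, p_6 = 280, q_6 = 304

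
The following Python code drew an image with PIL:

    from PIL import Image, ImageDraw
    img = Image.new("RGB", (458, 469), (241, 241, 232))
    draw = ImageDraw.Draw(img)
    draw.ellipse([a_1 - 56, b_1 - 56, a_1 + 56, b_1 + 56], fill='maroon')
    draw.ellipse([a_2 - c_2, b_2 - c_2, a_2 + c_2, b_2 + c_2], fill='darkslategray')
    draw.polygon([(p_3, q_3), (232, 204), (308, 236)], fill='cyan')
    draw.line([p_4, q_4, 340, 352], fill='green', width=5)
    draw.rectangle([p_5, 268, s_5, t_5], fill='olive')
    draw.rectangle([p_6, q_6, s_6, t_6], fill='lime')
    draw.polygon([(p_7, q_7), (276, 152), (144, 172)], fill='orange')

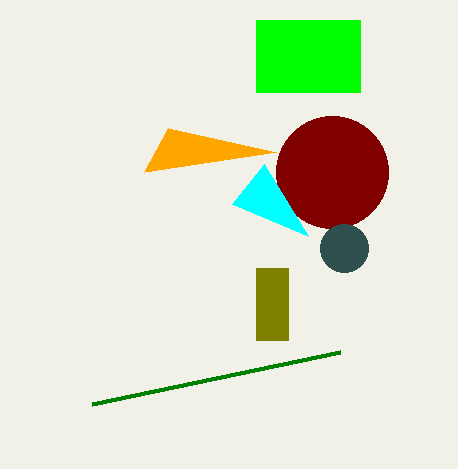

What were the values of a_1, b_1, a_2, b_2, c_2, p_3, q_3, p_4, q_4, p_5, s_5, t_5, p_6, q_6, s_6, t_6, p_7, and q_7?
a_1 = 332
b_1 = 172
a_2 = 344
b_2 = 248
c_2 = 24
p_3 = 264
q_3 = 164
p_4 = 92
q_4 = 404
p_5 = 256
s_5 = 288
t_5 = 340
p_6 = 256
q_6 = 20
s_6 = 360
t_6 = 92
p_7 = 168
q_7 = 128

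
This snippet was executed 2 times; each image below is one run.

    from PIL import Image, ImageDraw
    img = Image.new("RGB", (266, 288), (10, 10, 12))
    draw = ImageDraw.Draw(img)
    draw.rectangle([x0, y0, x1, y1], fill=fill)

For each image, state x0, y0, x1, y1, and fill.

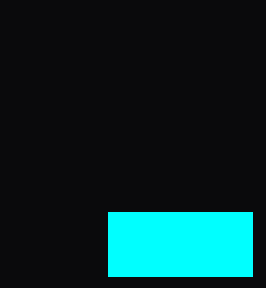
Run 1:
x0 = 108; y0 = 212; x1 = 252; y1 = 276; fill = 'cyan'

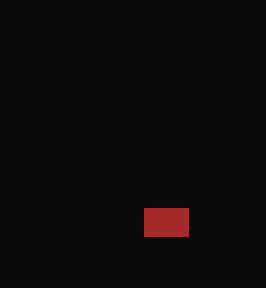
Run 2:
x0 = 144
y0 = 208
x1 = 188
y1 = 236
fill = 'brown'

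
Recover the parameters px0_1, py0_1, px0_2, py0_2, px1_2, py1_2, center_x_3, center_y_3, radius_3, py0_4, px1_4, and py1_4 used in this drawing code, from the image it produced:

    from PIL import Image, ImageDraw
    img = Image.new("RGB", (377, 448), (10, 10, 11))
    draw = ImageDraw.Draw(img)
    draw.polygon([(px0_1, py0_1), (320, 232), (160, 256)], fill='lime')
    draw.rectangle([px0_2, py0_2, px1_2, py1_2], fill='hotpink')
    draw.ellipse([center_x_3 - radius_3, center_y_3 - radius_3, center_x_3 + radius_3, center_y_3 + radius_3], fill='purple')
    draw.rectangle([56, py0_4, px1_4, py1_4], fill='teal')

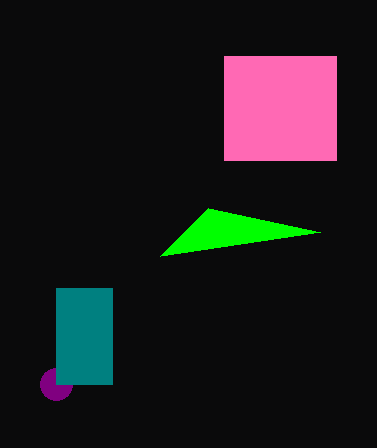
px0_1 = 208
py0_1 = 208
px0_2 = 224
py0_2 = 56
px1_2 = 336
py1_2 = 160
center_x_3 = 56
center_y_3 = 384
radius_3 = 16
py0_4 = 288
px1_4 = 112
py1_4 = 384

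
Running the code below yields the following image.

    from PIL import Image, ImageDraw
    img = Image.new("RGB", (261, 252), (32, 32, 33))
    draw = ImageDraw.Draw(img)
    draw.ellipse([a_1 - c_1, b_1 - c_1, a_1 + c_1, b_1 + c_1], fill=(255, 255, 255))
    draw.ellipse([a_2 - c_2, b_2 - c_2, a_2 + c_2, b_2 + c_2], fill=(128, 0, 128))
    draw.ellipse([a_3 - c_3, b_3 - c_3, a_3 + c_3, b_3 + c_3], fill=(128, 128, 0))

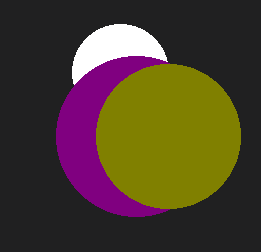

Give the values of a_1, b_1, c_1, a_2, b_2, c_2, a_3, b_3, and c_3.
a_1 = 120, b_1 = 72, c_1 = 48, a_2 = 136, b_2 = 136, c_2 = 80, a_3 = 168, b_3 = 136, c_3 = 72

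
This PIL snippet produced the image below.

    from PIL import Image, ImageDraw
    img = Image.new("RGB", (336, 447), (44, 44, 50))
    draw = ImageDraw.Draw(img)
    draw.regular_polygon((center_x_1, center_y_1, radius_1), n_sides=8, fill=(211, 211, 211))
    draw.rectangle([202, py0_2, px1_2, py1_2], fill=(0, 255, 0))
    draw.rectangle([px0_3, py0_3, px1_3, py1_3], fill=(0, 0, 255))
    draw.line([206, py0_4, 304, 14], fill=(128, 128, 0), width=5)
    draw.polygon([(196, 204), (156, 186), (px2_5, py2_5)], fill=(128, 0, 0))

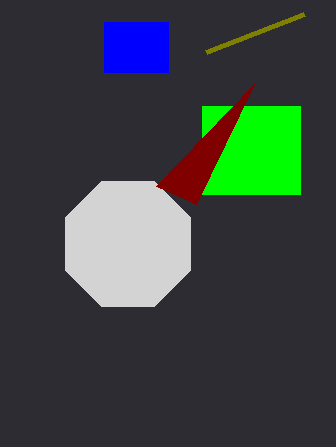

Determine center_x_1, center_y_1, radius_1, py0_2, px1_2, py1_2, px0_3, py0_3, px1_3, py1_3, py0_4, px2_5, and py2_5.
center_x_1 = 128
center_y_1 = 244
radius_1 = 68
py0_2 = 106
px1_2 = 300
py1_2 = 194
px0_3 = 104
py0_3 = 22
px1_3 = 168
py1_3 = 72
py0_4 = 52
px2_5 = 254
py2_5 = 84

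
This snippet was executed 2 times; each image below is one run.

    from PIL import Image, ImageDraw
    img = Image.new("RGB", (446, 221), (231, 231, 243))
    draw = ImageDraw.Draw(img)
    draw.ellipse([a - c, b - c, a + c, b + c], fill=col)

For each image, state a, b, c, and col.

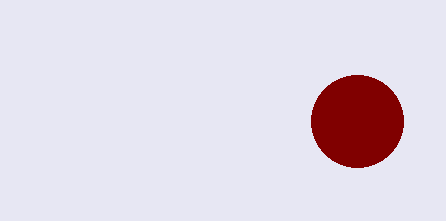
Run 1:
a = 357; b = 121; c = 46; col = 'maroon'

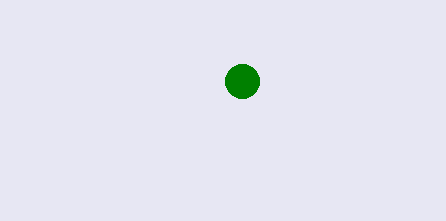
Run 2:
a = 242; b = 81; c = 17; col = 'green'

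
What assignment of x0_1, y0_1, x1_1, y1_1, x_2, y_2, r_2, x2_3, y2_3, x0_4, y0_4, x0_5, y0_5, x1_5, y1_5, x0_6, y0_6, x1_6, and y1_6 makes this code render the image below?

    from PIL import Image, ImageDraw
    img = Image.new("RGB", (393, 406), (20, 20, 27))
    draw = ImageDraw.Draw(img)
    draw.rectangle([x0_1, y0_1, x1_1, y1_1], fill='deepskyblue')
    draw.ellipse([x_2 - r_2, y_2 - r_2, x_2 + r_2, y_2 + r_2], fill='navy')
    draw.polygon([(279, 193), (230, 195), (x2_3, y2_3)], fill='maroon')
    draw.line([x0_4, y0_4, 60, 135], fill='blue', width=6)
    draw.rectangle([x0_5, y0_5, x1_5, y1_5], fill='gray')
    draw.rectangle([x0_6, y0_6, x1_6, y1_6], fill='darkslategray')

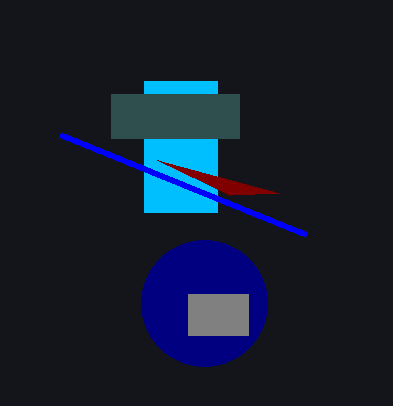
x0_1 = 144
y0_1 = 81
x1_1 = 217
y1_1 = 212
x_2 = 204
y_2 = 303
r_2 = 63
x2_3 = 157
y2_3 = 160
x0_4 = 306
y0_4 = 235
x0_5 = 188
y0_5 = 294
x1_5 = 248
y1_5 = 335
x0_6 = 111
y0_6 = 94
x1_6 = 239
y1_6 = 138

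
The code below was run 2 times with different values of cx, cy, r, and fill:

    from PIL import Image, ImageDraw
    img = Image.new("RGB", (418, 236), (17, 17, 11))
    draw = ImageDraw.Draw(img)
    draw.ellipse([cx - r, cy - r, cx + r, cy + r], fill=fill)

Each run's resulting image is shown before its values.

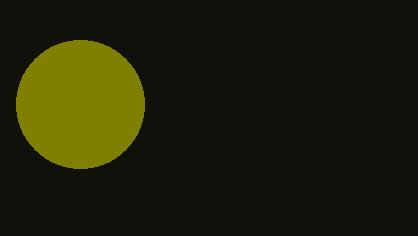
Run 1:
cx = 80, cy = 104, r = 64, fill = 'olive'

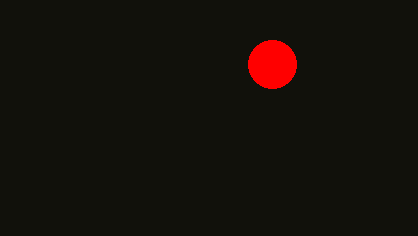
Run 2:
cx = 272
cy = 64
r = 24
fill = 'red'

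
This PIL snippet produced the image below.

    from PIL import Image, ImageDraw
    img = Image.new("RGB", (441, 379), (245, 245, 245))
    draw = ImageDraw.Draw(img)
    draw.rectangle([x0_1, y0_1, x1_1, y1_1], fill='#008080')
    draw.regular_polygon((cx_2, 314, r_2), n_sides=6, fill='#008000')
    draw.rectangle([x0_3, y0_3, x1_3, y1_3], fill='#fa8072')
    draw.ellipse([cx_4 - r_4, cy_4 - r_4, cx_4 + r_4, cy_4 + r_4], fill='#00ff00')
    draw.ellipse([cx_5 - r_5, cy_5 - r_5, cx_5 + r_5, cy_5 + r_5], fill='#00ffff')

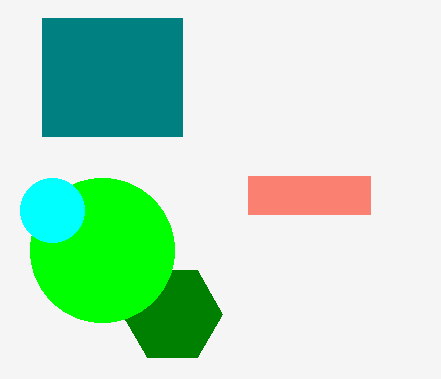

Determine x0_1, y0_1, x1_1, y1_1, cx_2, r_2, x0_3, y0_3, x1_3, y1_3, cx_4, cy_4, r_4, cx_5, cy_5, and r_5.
x0_1 = 42; y0_1 = 18; x1_1 = 182; y1_1 = 136; cx_2 = 172; r_2 = 50; x0_3 = 248; y0_3 = 176; x1_3 = 370; y1_3 = 214; cx_4 = 102; cy_4 = 250; r_4 = 72; cx_5 = 52; cy_5 = 210; r_5 = 32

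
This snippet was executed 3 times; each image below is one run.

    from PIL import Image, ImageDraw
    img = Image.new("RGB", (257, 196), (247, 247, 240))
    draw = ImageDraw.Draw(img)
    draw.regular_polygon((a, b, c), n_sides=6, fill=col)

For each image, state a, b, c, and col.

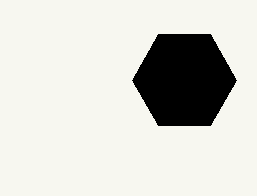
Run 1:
a = 184, b = 80, c = 52, col = 'black'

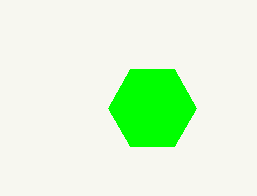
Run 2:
a = 152, b = 108, c = 44, col = 'lime'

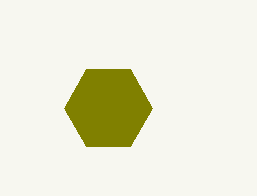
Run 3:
a = 108; b = 108; c = 44; col = 'olive'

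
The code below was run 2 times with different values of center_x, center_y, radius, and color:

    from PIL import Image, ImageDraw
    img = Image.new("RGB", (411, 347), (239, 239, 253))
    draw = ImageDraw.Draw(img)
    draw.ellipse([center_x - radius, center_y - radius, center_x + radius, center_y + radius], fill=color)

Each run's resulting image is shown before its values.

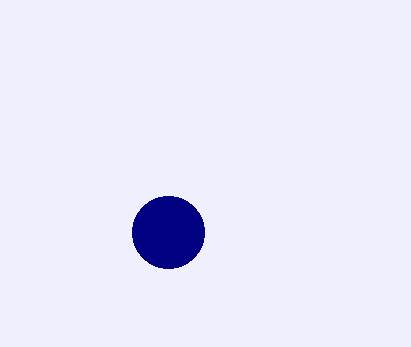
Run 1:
center_x = 168
center_y = 232
radius = 36
color = 'navy'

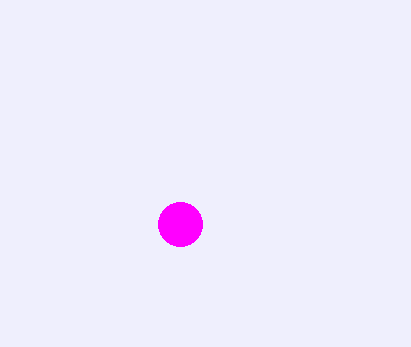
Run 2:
center_x = 180
center_y = 224
radius = 22
color = 'magenta'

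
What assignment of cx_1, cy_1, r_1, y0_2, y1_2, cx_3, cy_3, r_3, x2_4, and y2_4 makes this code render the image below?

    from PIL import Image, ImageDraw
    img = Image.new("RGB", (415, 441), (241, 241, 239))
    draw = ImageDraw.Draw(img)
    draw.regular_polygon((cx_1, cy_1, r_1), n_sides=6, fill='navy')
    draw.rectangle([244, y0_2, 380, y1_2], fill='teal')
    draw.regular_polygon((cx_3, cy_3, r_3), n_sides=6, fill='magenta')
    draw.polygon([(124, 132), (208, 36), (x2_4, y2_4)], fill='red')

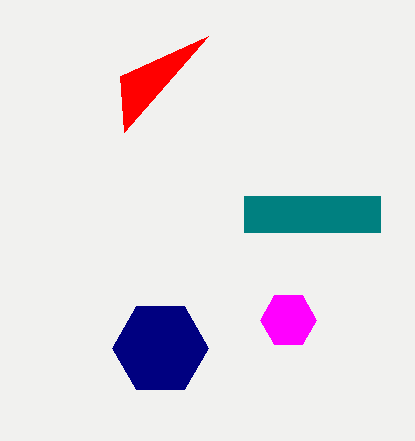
cx_1 = 160, cy_1 = 348, r_1 = 48, y0_2 = 196, y1_2 = 232, cx_3 = 288, cy_3 = 320, r_3 = 28, x2_4 = 120, y2_4 = 76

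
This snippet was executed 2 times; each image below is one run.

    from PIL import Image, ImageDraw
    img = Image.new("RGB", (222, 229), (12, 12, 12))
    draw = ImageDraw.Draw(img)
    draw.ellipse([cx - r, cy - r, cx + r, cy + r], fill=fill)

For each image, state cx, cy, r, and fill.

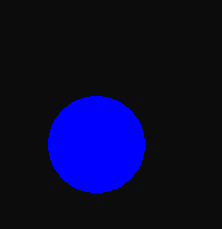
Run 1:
cx = 96
cy = 144
r = 48
fill = 'blue'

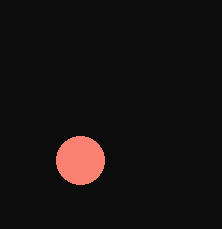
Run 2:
cx = 80; cy = 160; r = 24; fill = 'salmon'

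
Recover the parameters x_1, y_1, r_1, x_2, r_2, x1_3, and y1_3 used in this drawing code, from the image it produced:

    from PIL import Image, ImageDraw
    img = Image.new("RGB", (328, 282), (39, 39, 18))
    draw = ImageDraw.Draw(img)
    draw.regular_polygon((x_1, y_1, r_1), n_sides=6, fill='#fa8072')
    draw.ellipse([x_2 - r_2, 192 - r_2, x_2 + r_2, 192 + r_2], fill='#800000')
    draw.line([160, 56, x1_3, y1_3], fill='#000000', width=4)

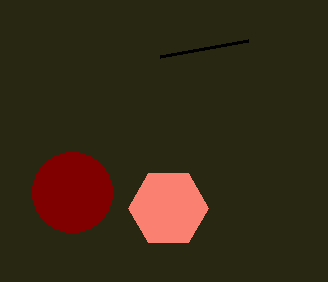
x_1 = 168
y_1 = 208
r_1 = 40
x_2 = 72
r_2 = 40
x1_3 = 248
y1_3 = 40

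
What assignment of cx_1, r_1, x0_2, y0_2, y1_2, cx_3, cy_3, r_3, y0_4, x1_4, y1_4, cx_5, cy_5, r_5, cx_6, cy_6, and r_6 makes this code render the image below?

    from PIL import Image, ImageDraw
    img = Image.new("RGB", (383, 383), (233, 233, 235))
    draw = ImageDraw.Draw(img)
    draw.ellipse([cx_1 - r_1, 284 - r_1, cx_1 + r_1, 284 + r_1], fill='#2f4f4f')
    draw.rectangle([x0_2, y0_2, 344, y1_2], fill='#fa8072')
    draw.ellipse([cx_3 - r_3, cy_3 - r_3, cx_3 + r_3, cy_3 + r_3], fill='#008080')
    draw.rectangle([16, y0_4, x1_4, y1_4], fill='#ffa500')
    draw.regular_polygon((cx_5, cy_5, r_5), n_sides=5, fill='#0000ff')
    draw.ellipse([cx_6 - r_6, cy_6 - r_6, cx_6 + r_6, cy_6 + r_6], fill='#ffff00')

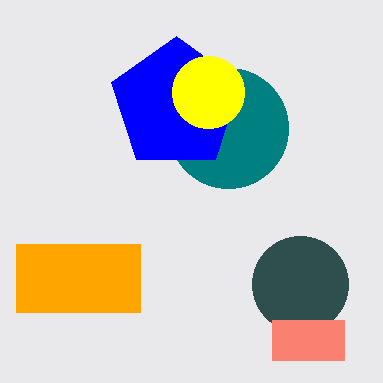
cx_1 = 300, r_1 = 48, x0_2 = 272, y0_2 = 320, y1_2 = 360, cx_3 = 228, cy_3 = 128, r_3 = 60, y0_4 = 244, x1_4 = 140, y1_4 = 312, cx_5 = 176, cy_5 = 104, r_5 = 68, cx_6 = 208, cy_6 = 92, r_6 = 36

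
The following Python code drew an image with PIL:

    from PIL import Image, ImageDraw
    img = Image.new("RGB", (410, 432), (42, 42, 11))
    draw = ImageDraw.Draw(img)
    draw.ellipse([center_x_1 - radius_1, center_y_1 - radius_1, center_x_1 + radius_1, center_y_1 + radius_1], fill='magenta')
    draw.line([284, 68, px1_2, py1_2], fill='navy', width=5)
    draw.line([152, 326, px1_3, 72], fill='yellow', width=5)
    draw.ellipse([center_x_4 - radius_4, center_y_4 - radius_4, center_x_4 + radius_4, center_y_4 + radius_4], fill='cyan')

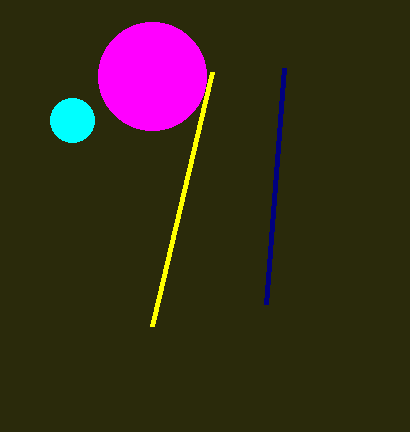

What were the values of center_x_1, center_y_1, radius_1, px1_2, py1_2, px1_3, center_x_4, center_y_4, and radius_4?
center_x_1 = 152
center_y_1 = 76
radius_1 = 54
px1_2 = 266
py1_2 = 304
px1_3 = 212
center_x_4 = 72
center_y_4 = 120
radius_4 = 22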